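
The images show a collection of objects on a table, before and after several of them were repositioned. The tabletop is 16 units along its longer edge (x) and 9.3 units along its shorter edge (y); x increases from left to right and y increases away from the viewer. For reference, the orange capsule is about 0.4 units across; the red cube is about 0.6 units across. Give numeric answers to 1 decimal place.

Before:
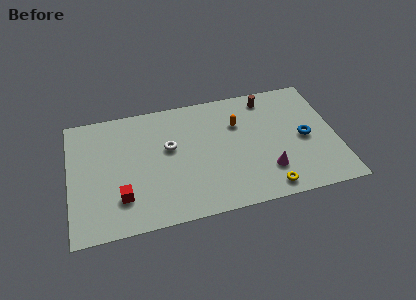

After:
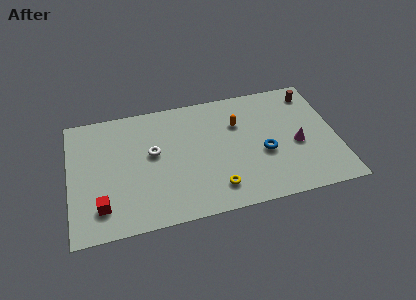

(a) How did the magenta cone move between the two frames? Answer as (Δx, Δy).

(1.9, 1.6)

The magenta cone started near (11.7, 2.4) and ended near (13.6, 4.0).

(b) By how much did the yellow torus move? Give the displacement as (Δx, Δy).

(-3.0, 0.7)

The yellow torus was at about (11.6, 1.1) and moved to about (8.6, 1.8).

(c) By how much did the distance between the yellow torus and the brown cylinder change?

+1.7

The distance was about 6.9 in the first image and 8.6 in the second, so they moved 1.7 units further apart.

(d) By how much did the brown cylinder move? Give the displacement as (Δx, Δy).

(2.7, -0.2)

The brown cylinder started near (12.1, 8.0) and ended near (14.8, 7.8).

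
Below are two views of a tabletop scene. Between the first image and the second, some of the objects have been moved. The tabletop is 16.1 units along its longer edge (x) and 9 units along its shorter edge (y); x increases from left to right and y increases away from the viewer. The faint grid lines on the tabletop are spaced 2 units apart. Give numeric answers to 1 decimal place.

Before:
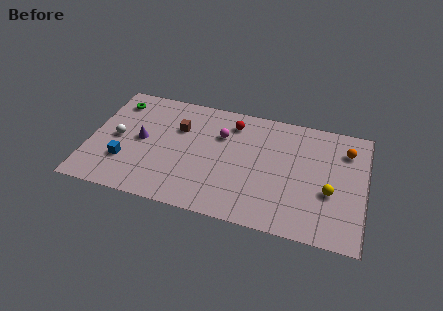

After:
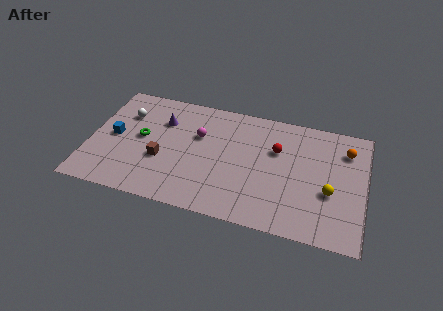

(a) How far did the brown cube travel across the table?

2.8

The brown cube was near (5.1, 6.1) before and (4.3, 3.4) after, so it travelled √(0.8² + 2.7²) ≈ 2.8 units.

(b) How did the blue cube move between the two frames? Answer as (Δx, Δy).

(-0.8, 1.8)

The blue cube started near (2.2, 2.7) and ended near (1.4, 4.5).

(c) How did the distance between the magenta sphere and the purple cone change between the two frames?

-2.6

Before: roughly 4.9 units apart; after: 2.3. That's 2.6 units closer together.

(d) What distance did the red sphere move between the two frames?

3.0

From (8.2, 7.3) to (10.9, 5.9), the red sphere covered √(2.7² + 1.4²) ≈ 3.0 units.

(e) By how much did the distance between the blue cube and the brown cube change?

-1.4

The distance was about 4.5 in the first image and 3.1 in the second, so they moved 1.4 units closer together.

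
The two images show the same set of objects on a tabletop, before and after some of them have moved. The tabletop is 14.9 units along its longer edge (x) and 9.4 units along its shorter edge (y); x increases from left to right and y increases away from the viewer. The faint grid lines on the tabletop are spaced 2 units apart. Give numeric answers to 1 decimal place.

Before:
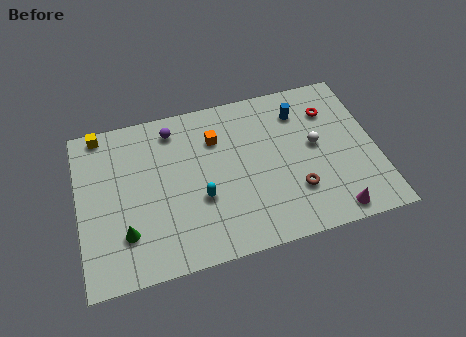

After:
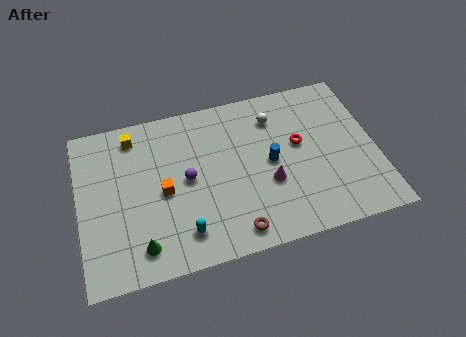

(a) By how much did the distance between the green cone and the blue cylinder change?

-2.9

They were about 10.3 units apart before and 7.4 after — 2.9 units closer together.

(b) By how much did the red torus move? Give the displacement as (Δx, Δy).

(-1.7, -1.6)

The red torus started near (12.8, 7.0) and ended near (11.1, 5.4).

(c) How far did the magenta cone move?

3.9

The magenta cone moved from about (12.4, 1.0) to (9.4, 3.5), a distance of √(3.0² + 2.5²) ≈ 3.9.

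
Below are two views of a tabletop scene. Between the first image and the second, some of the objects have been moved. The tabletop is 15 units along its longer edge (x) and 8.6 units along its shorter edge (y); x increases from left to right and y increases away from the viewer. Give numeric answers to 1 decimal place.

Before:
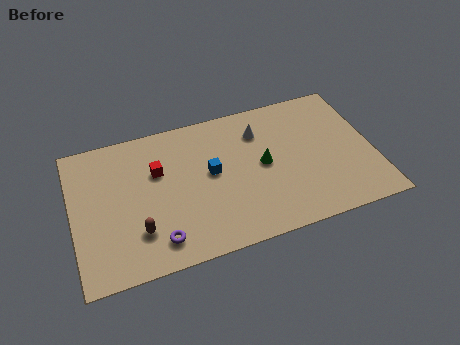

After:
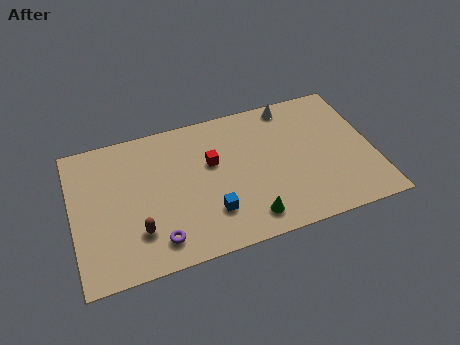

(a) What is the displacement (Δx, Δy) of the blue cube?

(-0.2, -2.4)

The blue cube started near (6.9, 4.7) and ended near (6.7, 2.3).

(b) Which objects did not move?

the brown capsule and the purple torus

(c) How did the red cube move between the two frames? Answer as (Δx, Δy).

(2.7, -0.3)

The red cube was at about (4.3, 5.6) and moved to about (7.0, 5.3).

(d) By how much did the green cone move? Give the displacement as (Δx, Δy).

(-1.0, -3.0)

The green cone started near (9.5, 4.4) and ended near (8.5, 1.4).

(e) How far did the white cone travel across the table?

2.1

The white cone was near (9.5, 6.5) before and (11.2, 7.7) after, so it travelled √(1.7² + 1.2²) ≈ 2.1 units.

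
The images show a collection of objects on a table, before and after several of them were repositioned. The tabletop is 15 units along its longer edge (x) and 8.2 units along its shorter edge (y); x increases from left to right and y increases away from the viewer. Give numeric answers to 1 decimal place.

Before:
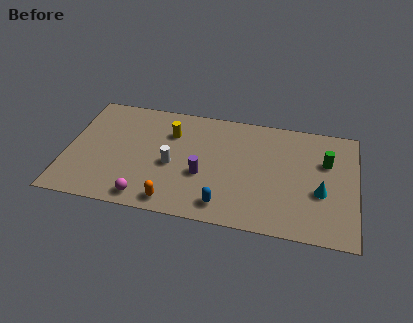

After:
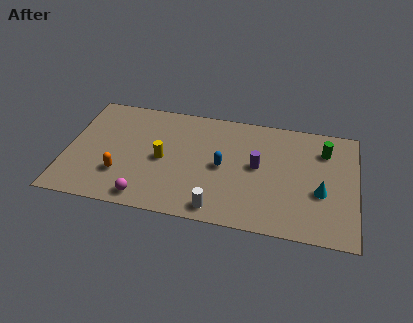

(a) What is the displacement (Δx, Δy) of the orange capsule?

(-2.8, 1.4)

The orange capsule started near (5.7, 1.0) and ended near (2.9, 2.4).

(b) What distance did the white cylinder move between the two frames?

3.6

From (5.5, 3.6) to (8.0, 1.0), the white cylinder covered √(2.5² + 2.6²) ≈ 3.6 units.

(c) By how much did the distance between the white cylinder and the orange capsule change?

+2.7

The distance was about 2.6 in the first image and 5.3 in the second, so they moved 2.7 units further apart.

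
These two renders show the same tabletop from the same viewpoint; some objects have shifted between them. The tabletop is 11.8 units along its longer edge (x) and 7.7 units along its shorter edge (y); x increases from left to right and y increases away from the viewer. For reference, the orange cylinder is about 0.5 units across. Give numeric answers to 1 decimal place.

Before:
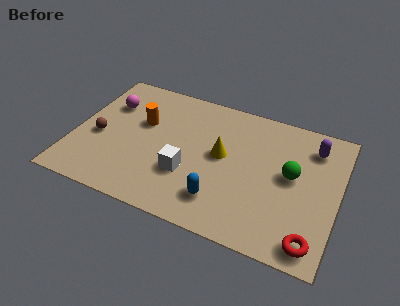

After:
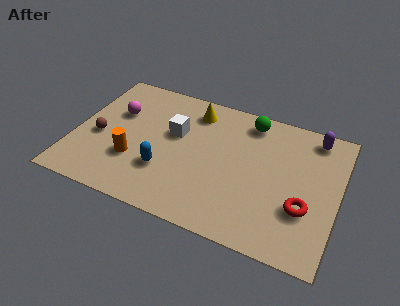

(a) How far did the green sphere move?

3.2

The green sphere moved from about (9.7, 4.2) to (7.6, 6.6), a distance of √(2.1² + 2.4²) ≈ 3.2.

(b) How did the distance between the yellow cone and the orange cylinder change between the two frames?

+0.7

The distance was about 3.7 in the first image and 4.4 in the second, so they moved 0.7 units further apart.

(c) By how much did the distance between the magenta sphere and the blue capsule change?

-3.0

They were about 6.6 units apart before and 3.6 after — 3.0 units closer together.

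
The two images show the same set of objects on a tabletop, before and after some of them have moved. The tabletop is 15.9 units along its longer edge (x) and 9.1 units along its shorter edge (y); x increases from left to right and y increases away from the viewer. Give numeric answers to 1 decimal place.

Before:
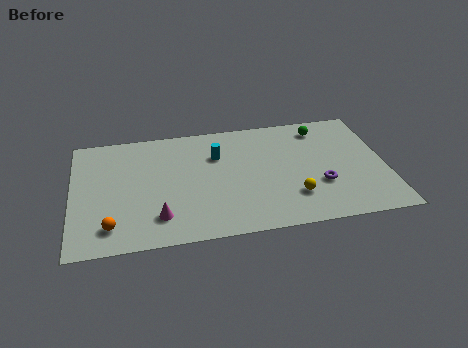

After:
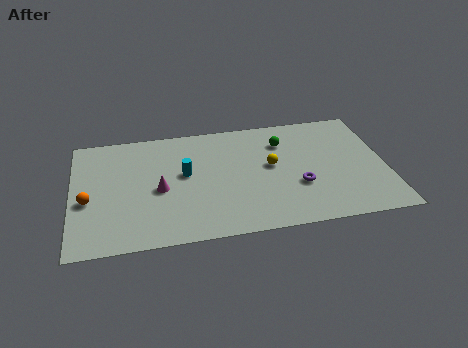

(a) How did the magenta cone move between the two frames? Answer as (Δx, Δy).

(0.1, 2.1)

The magenta cone was at about (4.3, 2.0) and moved to about (4.4, 4.1).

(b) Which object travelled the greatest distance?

the yellow sphere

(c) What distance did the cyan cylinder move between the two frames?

2.1

The cyan cylinder moved from about (7.4, 6.3) to (5.7, 5.1), a distance of √(1.7² + 1.2²) ≈ 2.1.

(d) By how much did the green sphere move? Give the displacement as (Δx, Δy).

(-2.0, -0.8)

From the two frames, the green sphere sits at roughly (12.8, 7.6) before and (10.8, 6.8) after.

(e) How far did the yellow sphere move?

2.8

The yellow sphere was near (11.1, 2.4) before and (10.1, 5.0) after, so it travelled √(1.0² + 2.6²) ≈ 2.8 units.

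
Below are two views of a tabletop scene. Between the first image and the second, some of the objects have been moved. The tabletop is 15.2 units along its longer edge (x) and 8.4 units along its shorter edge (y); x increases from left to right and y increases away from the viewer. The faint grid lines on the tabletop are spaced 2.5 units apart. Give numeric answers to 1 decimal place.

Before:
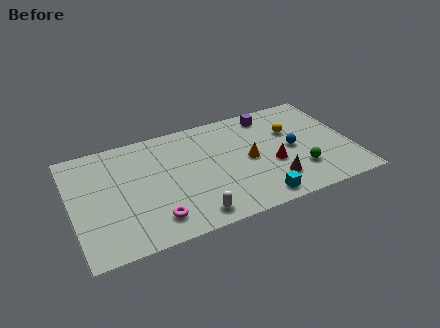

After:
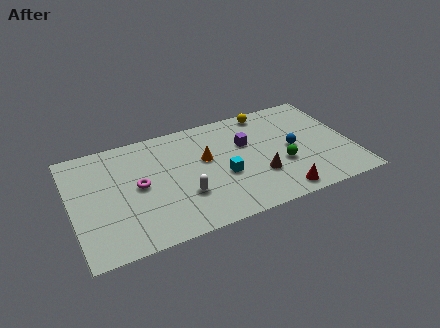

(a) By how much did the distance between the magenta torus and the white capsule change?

+0.7

Before: roughly 2.1 units apart; after: 2.8. That's 0.7 units further apart.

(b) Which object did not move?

the blue sphere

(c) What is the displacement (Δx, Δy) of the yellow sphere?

(-1.1, 2.0)

The yellow sphere was at about (12.1, 5.5) and moved to about (11.0, 7.5).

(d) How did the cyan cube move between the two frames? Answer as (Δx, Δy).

(-1.6, 2.4)

From the two frames, the cyan cube sits at roughly (9.7, 1.0) before and (8.1, 3.4) after.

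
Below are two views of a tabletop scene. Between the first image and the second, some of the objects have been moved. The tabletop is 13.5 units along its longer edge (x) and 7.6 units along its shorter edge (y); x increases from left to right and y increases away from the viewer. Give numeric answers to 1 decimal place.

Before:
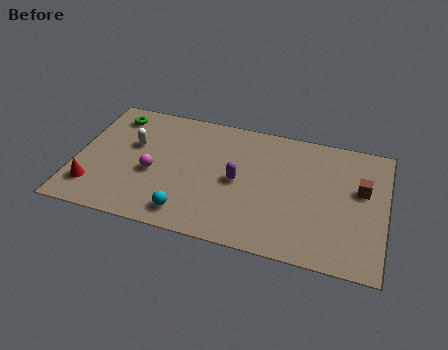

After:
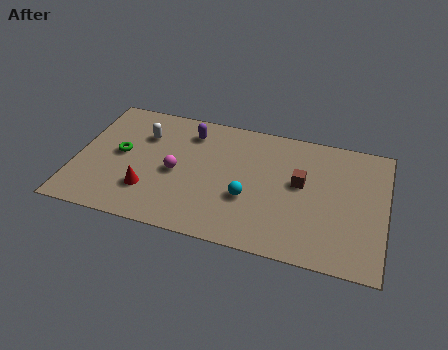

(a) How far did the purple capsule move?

3.3

The purple capsule was near (7.1, 3.7) before and (4.8, 6.1) after, so it travelled √(2.3² + 2.4²) ≈ 3.3 units.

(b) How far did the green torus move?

2.4

The green torus moved from about (1.4, 6.3) to (1.9, 4.0), a distance of √(0.5² + 2.3²) ≈ 2.4.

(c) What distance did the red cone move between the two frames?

2.4

The red cone moved from about (0.9, 1.7) to (3.3, 2.1), a distance of √(2.4² + 0.4²) ≈ 2.4.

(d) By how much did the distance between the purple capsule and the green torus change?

-2.7

They were about 6.3 units apart before and 3.6 after — 2.7 units closer together.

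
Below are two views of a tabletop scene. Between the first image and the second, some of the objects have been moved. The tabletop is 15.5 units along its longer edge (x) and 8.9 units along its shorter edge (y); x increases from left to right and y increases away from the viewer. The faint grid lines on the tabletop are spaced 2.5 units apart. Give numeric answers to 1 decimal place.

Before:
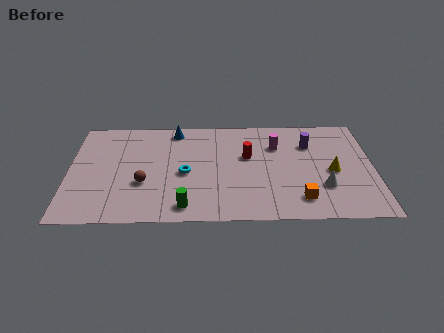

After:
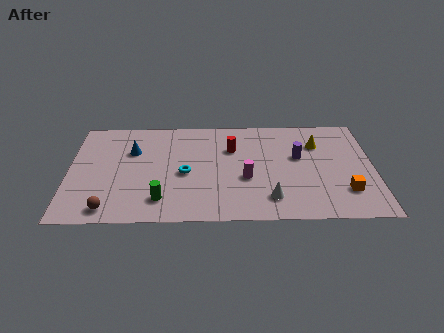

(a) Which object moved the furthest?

the magenta cylinder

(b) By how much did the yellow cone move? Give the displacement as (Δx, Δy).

(-0.7, 2.4)

From the two frames, the yellow cone sits at roughly (13.4, 4.0) before and (12.7, 6.4) after.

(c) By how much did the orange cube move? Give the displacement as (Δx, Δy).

(2.3, 0.6)

The orange cube was at about (11.7, 1.7) and moved to about (14.0, 2.3).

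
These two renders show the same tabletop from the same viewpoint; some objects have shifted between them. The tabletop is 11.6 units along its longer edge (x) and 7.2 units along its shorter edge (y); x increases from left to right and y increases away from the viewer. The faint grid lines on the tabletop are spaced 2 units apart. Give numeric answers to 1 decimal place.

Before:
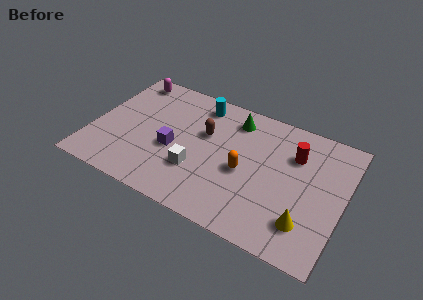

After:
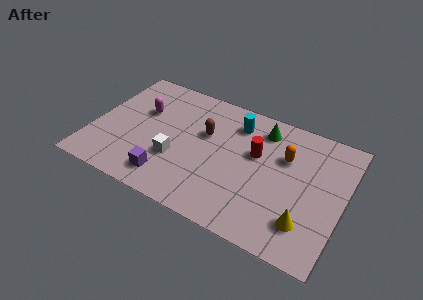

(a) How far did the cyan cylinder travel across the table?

1.8

The cyan cylinder moved from about (4.6, 6.1) to (6.4, 5.7), a distance of √(1.8² + 0.4²) ≈ 1.8.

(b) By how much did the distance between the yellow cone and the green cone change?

-0.8

Before: roughly 5.7 units apart; after: 4.9. That's 0.8 units closer together.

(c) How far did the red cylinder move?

1.8

The red cylinder was near (9.2, 5.1) before and (7.5, 4.4) after, so it travelled √(1.7² + 0.7²) ≈ 1.8 units.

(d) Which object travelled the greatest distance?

the orange capsule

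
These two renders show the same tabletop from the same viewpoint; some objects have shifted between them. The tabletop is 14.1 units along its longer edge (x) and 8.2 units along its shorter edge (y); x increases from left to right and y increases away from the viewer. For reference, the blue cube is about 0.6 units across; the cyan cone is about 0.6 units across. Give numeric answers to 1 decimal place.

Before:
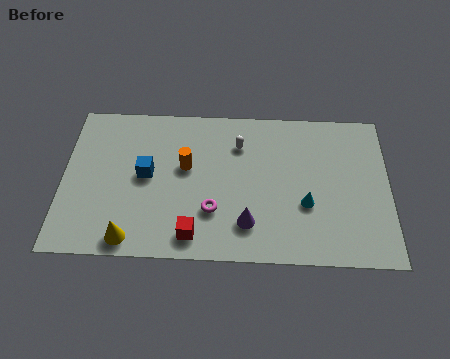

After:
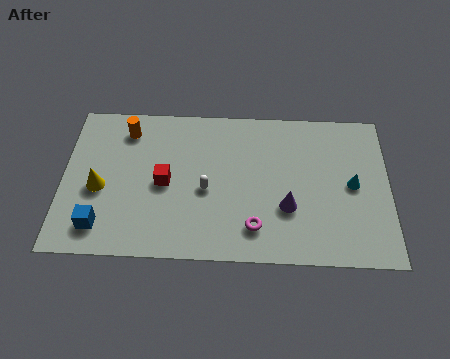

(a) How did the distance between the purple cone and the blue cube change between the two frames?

+3.1

Before: roughly 5.0 units apart; after: 8.1. That's 3.1 units further apart.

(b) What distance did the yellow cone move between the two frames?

3.0

From (3.0, 0.9) to (1.6, 3.5), the yellow cone covered √(1.4² + 2.6²) ≈ 3.0 units.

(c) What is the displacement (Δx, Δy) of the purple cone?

(1.7, 0.9)

The purple cone started near (8.0, 1.9) and ended near (9.7, 2.8).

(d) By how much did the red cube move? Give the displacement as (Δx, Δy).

(-1.3, 2.7)

From the two frames, the red cube sits at roughly (5.7, 1.2) before and (4.4, 3.9) after.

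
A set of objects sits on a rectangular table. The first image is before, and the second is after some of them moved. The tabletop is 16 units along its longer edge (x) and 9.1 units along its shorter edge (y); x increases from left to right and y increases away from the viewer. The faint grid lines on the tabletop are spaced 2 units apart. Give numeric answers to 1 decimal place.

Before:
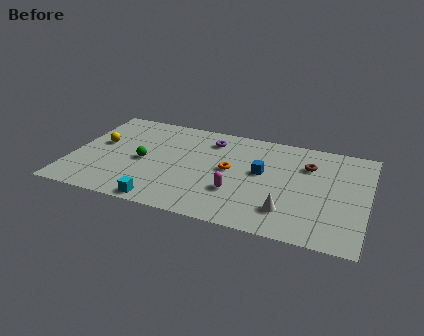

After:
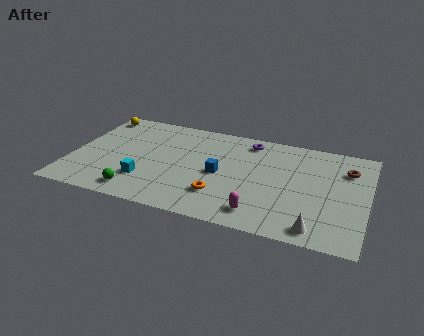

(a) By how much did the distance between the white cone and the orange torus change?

+1.1

The distance was about 4.3 in the first image and 5.4 in the second, so they moved 1.1 units further apart.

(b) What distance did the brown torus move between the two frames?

2.1

The brown torus was near (12.7, 6.5) before and (14.8, 6.7) after, so it travelled √(2.1² + 0.2²) ≈ 2.1 units.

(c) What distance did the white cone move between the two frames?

1.9

From (11.9, 2.1) to (13.5, 1.1), the white cone covered √(1.6² + 1.0²) ≈ 1.9 units.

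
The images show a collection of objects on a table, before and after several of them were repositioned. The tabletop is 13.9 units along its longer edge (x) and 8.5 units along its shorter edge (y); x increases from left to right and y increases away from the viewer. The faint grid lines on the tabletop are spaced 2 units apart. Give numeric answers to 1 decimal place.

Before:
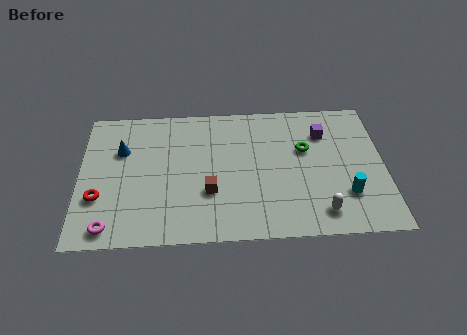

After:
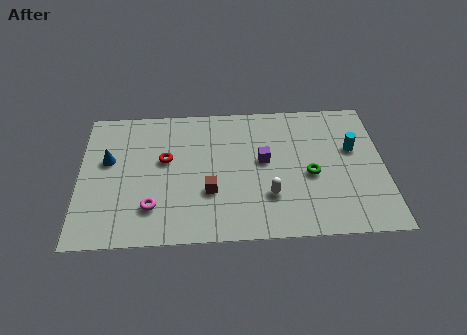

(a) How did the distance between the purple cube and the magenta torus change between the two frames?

-5.4

They were about 11.1 units apart before and 5.7 after — 5.4 units closer together.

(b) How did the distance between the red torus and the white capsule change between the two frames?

-4.8

They were about 10.1 units apart before and 5.3 after — 4.8 units closer together.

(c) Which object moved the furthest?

the red torus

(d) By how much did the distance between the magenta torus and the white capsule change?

-4.2

The distance was about 9.5 in the first image and 5.3 in the second, so they moved 4.2 units closer together.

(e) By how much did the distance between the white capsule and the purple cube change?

-2.7

They were about 4.9 units apart before and 2.2 after — 2.7 units closer together.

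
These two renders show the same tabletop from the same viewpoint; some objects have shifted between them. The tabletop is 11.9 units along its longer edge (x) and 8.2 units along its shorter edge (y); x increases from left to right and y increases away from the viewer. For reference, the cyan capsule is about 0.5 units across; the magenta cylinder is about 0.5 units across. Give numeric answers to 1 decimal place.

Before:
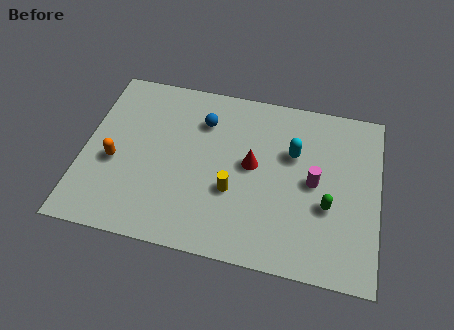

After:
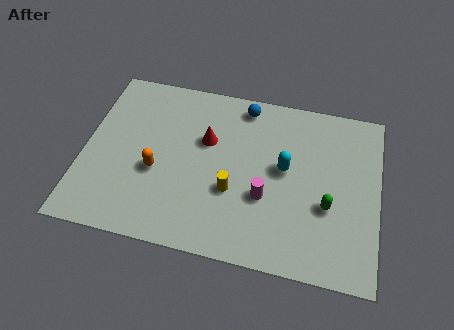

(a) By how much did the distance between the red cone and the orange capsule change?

-2.9

They were about 5.6 units apart before and 2.7 after — 2.9 units closer together.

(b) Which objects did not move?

the yellow cylinder and the green capsule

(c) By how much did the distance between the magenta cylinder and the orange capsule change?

-3.6

The distance was about 8.0 in the first image and 4.4 in the second, so they moved 3.6 units closer together.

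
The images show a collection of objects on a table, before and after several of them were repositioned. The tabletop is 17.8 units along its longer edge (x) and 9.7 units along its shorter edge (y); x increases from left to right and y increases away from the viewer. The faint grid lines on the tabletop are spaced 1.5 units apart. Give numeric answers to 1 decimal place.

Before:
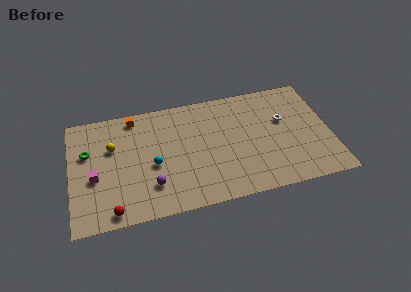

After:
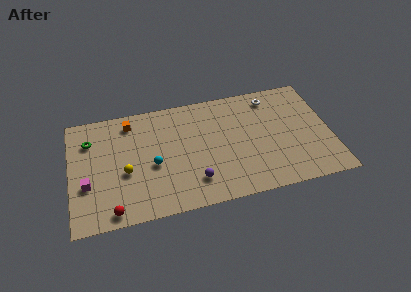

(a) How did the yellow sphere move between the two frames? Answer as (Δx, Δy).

(0.8, -2.3)

The yellow sphere started near (2.9, 6.3) and ended near (3.7, 4.0).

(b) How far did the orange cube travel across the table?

0.5

From (4.5, 8.6) to (4.2, 8.2), the orange cube covered √(0.3² + 0.4²) ≈ 0.5 units.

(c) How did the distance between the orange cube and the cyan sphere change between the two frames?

-0.3

Before: roughly 4.5 units apart; after: 4.2. That's 0.3 units closer together.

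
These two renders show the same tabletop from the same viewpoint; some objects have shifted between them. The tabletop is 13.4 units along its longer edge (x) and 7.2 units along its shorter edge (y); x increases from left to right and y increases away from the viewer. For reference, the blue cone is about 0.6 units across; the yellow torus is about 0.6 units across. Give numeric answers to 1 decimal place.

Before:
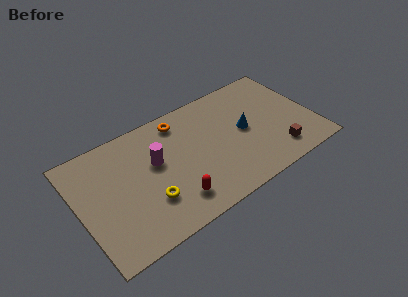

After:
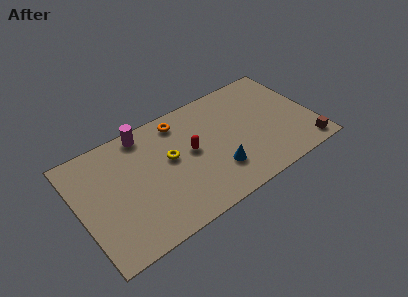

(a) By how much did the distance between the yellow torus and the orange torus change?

-2.4

Before: roughly 4.6 units apart; after: 2.2. That's 2.4 units closer together.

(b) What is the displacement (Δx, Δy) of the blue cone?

(-1.9, -1.7)

From the two frames, the blue cone sits at roughly (9.5, 3.7) before and (7.6, 2.0) after.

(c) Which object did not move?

the orange torus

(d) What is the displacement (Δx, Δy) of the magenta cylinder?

(-0.3, 2.1)

From the two frames, the magenta cylinder sits at roughly (4.4, 4.3) before and (4.1, 6.4) after.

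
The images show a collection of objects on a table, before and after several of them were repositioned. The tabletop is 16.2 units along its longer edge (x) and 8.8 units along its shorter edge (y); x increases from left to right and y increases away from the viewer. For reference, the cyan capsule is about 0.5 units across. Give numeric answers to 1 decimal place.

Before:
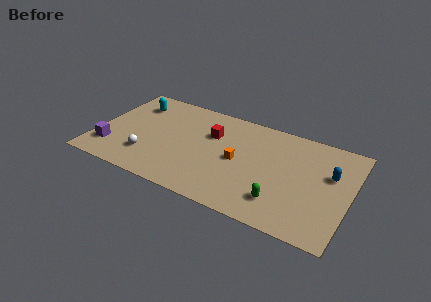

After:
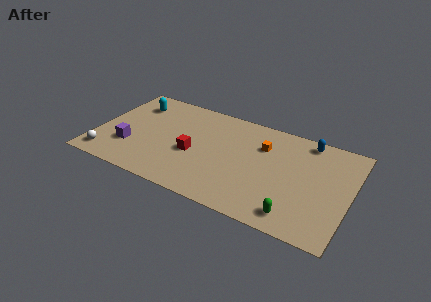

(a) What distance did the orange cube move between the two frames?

2.4

The orange cube was near (9.1, 4.3) before and (10.5, 6.2) after, so it travelled √(1.4² + 1.9²) ≈ 2.4 units.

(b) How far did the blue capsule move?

2.9

From (14.9, 5.5) to (13.2, 7.8), the blue capsule covered √(1.7² + 2.3²) ≈ 2.9 units.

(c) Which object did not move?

the cyan capsule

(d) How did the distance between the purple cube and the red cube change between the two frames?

-3.1

They were about 7.2 units apart before and 4.1 after — 3.1 units closer together.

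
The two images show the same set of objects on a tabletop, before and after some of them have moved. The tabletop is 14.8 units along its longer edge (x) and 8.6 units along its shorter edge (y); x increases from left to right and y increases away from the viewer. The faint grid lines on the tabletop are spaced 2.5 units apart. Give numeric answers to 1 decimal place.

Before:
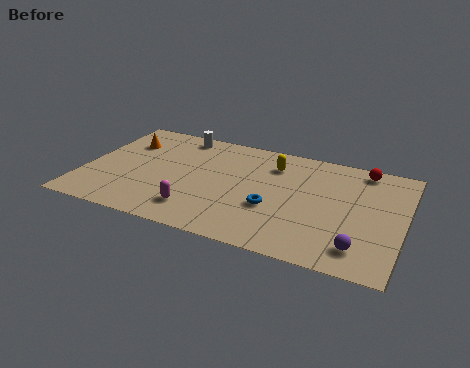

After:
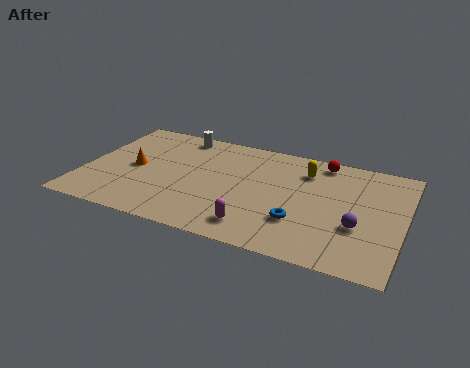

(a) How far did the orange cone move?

2.1

The orange cone moved from about (1.6, 6.2) to (2.3, 4.2), a distance of √(0.7² + 2.0²) ≈ 2.1.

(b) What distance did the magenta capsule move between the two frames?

2.8

The magenta capsule moved from about (5.5, 1.8) to (8.3, 1.5), a distance of √(2.8² + 0.3²) ≈ 2.8.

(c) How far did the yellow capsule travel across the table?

1.5

The yellow capsule moved from about (8.6, 6.6) to (10.1, 6.6), a distance of √(1.5² + 0.0²) ≈ 1.5.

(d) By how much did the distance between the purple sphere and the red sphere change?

-1.1

The distance was about 6.0 in the first image and 4.9 in the second, so they moved 1.1 units closer together.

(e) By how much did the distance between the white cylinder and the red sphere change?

-1.9

They were about 8.7 units apart before and 6.8 after — 1.9 units closer together.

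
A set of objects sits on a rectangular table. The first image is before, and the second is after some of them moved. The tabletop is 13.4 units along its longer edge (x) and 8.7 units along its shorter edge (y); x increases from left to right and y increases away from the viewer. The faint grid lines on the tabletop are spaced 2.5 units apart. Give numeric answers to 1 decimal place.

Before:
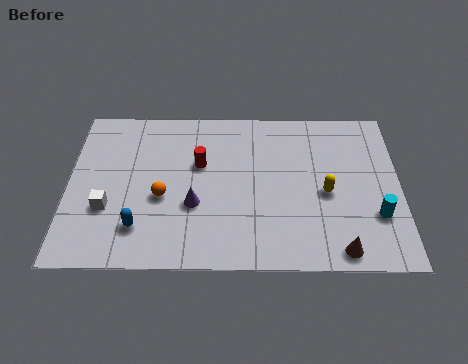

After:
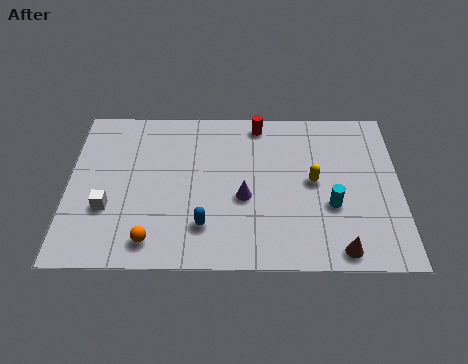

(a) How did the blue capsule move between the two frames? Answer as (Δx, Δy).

(2.6, 0.1)

From the two frames, the blue capsule sits at roughly (2.9, 2.0) before and (5.5, 2.1) after.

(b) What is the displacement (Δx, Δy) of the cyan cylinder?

(-1.8, 0.5)

The cyan cylinder was at about (12.4, 2.7) and moved to about (10.6, 3.2).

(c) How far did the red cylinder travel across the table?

3.3

The red cylinder was near (5.3, 5.4) before and (7.7, 7.7) after, so it travelled √(2.4² + 2.3²) ≈ 3.3 units.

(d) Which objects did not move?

the white cube and the brown cone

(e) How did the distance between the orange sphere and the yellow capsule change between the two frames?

+0.6

Before: roughly 6.6 units apart; after: 7.2. That's 0.6 units further apart.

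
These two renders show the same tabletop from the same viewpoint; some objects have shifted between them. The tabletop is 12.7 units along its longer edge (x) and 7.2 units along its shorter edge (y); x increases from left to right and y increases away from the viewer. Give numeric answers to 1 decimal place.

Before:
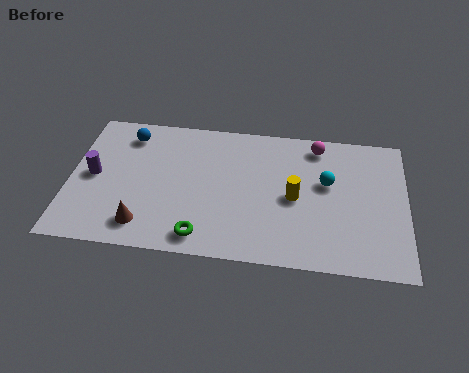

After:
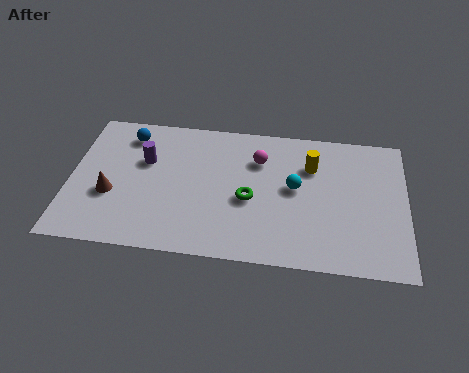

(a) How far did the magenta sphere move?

2.4

The magenta sphere moved from about (9.3, 6.2) to (7.1, 5.2), a distance of √(2.2² + 1.0²) ≈ 2.4.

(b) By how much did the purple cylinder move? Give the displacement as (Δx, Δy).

(1.9, 1.0)

From the two frames, the purple cylinder sits at roughly (0.9, 3.6) before and (2.8, 4.6) after.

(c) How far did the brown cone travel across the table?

1.9

The brown cone moved from about (2.9, 1.3) to (1.6, 2.7), a distance of √(1.3² + 1.4²) ≈ 1.9.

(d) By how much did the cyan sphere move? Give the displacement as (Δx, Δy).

(-1.2, -0.4)

The cyan sphere was at about (9.7, 4.3) and moved to about (8.5, 3.9).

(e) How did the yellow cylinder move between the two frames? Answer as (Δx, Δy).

(0.6, 1.7)

The yellow cylinder was at about (8.5, 3.4) and moved to about (9.1, 5.1).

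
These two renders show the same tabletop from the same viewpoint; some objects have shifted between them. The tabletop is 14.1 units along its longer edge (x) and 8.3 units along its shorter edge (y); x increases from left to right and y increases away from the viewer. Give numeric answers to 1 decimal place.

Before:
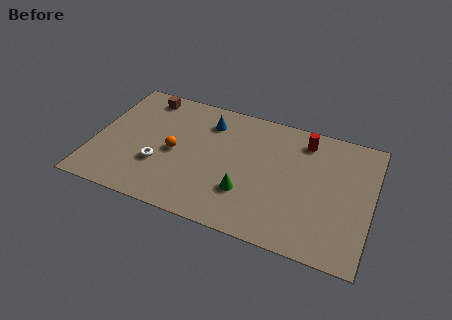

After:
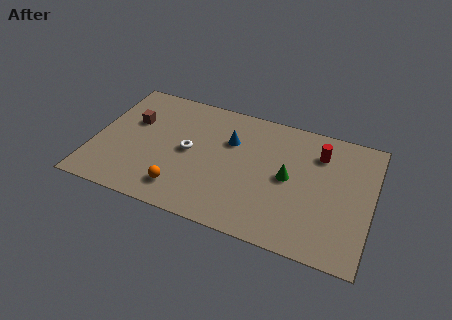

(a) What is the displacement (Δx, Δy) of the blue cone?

(1.2, -0.9)

From the two frames, the blue cone sits at roughly (5.6, 6.5) before and (6.8, 5.6) after.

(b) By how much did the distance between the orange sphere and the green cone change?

+1.8

They were about 4.0 units apart before and 5.8 after — 1.8 units further apart.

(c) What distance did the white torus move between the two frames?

2.0

The white torus was near (3.4, 2.8) before and (4.8, 4.2) after, so it travelled √(1.4² + 1.4²) ≈ 2.0 units.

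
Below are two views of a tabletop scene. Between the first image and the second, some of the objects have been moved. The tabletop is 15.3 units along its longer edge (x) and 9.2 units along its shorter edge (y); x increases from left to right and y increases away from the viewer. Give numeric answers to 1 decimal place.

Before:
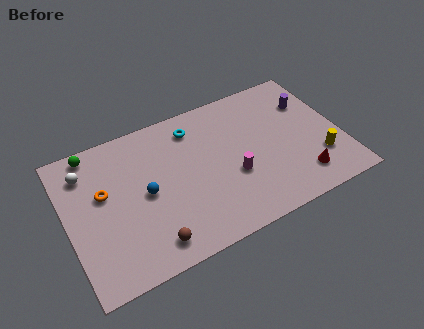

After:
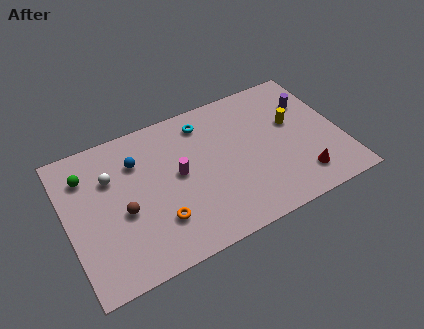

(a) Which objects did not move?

the red cone and the purple cylinder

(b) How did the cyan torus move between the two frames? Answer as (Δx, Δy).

(0.6, 0.1)

The cyan torus started near (7.4, 7.5) and ended near (8.0, 7.6).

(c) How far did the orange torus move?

4.0

From (2.1, 5.5) to (4.8, 2.5), the orange torus covered √(2.7² + 3.0²) ≈ 4.0 units.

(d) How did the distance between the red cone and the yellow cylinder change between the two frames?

+2.3

The distance was about 1.4 in the first image and 3.7 in the second, so they moved 2.3 units further apart.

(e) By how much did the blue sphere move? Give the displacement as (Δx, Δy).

(-0.2, 2.2)

The blue sphere was at about (4.3, 4.5) and moved to about (4.1, 6.7).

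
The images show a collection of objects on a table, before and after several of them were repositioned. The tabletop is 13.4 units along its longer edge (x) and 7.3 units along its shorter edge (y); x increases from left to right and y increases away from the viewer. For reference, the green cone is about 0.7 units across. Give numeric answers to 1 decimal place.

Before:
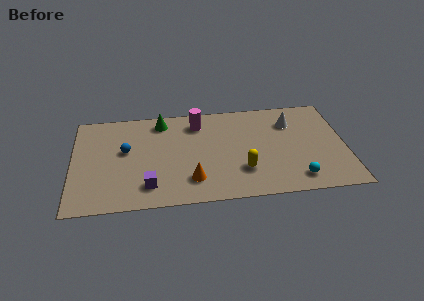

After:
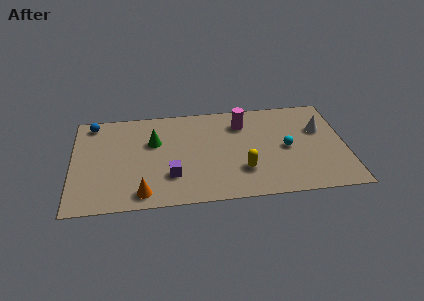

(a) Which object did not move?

the yellow capsule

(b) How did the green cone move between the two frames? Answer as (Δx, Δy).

(-0.4, -1.5)

The green cone started near (4.4, 6.2) and ended near (4.0, 4.7).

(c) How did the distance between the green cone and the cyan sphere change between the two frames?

-1.6

The distance was about 8.2 in the first image and 6.6 in the second, so they moved 1.6 units closer together.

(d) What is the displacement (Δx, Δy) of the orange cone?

(-2.4, -0.7)

From the two frames, the orange cone sits at roughly (5.8, 1.7) before and (3.4, 1.0) after.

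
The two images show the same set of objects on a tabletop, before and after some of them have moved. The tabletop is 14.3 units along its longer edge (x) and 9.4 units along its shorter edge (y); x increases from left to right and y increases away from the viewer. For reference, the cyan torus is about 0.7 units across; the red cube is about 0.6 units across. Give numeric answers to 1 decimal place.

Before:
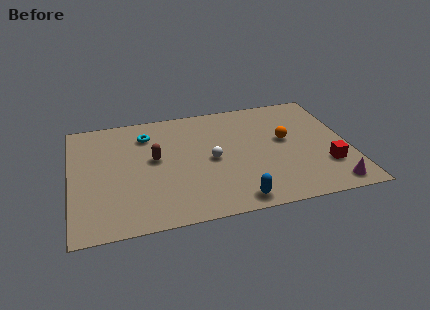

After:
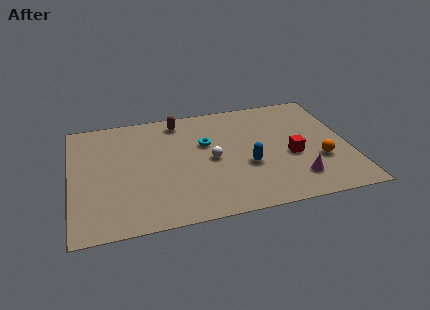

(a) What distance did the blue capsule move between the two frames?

2.7

The blue capsule was near (8.2, 1.0) before and (9.0, 3.6) after, so it travelled √(0.8² + 2.6²) ≈ 2.7 units.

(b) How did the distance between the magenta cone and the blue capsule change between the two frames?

-2.0

The distance was about 4.9 in the first image and 2.9 in the second, so they moved 2.0 units closer together.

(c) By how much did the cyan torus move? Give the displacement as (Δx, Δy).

(3.0, -1.4)

The cyan torus was at about (4.0, 7.3) and moved to about (7.0, 5.9).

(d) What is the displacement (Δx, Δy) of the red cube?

(-1.7, 1.2)

The red cube started near (13.0, 2.7) and ended near (11.3, 3.9).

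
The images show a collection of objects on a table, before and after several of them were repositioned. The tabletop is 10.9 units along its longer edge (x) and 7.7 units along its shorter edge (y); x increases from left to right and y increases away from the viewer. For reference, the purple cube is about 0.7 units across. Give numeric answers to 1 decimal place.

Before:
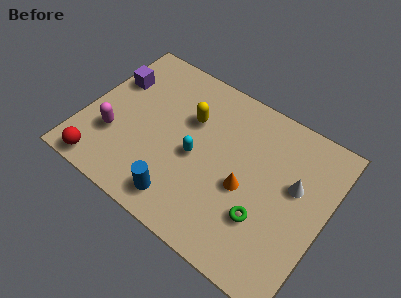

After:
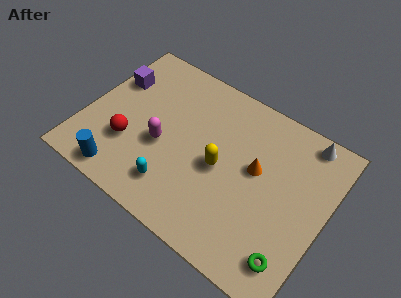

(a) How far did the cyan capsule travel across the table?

2.0

From (5.1, 3.5) to (4.5, 1.6), the cyan capsule covered √(0.6² + 1.9²) ≈ 2.0 units.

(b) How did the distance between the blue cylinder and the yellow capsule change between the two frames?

+0.9

They were about 3.9 units apart before and 4.8 after — 0.9 units further apart.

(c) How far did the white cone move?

2.3

From (9.4, 4.6) to (9.5, 6.9), the white cone covered √(0.1² + 2.3²) ≈ 2.3 units.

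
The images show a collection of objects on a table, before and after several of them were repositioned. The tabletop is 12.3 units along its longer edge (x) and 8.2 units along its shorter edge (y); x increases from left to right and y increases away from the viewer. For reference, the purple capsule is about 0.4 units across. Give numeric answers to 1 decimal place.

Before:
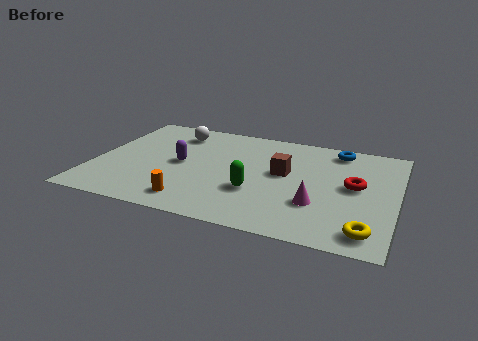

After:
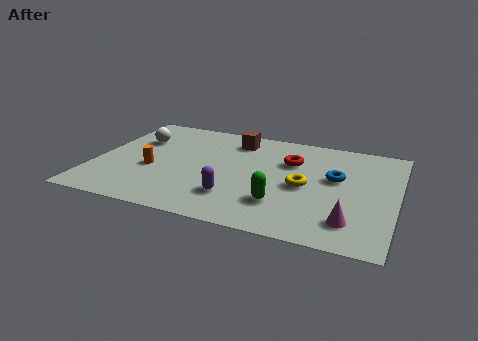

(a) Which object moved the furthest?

the yellow torus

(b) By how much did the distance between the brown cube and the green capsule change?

+3.0

The distance was about 2.1 in the first image and 5.1 in the second, so they moved 3.0 units further apart.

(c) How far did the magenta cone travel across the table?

1.7

The magenta cone was near (9.2, 2.6) before and (10.6, 1.7) after, so it travelled √(1.4² + 0.9²) ≈ 1.7 units.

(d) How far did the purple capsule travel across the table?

3.1

From (3.5, 4.1) to (5.9, 2.1), the purple capsule covered √(2.4² + 2.0²) ≈ 3.1 units.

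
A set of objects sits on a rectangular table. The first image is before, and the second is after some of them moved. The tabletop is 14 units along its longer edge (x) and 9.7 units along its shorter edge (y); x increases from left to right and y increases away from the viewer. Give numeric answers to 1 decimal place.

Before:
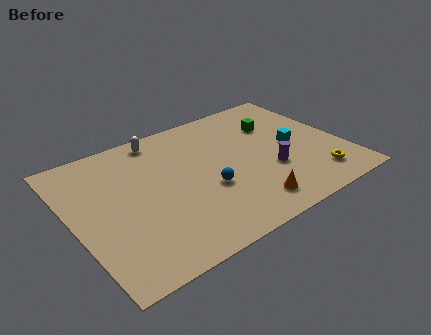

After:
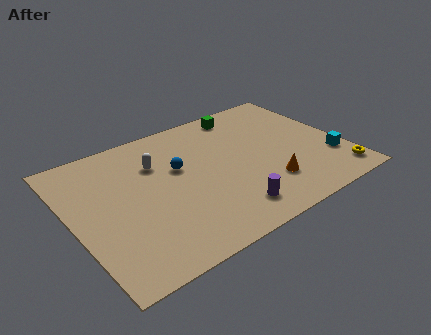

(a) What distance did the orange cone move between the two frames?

1.5

The orange cone was near (8.4, 1.6) before and (9.6, 2.5) after, so it travelled √(1.2² + 0.9²) ≈ 1.5 units.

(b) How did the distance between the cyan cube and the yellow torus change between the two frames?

-1.6

They were about 3.0 units apart before and 1.4 after — 1.6 units closer together.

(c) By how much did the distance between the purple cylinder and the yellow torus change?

+3.2

The distance was about 2.6 in the first image and 5.8 in the second, so they moved 3.2 units further apart.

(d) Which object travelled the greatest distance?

the purple cylinder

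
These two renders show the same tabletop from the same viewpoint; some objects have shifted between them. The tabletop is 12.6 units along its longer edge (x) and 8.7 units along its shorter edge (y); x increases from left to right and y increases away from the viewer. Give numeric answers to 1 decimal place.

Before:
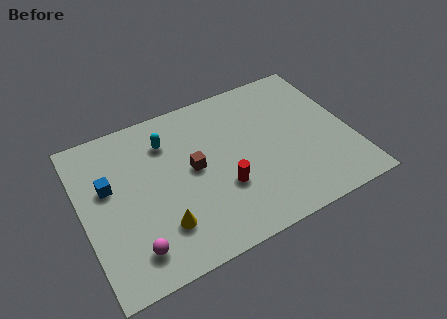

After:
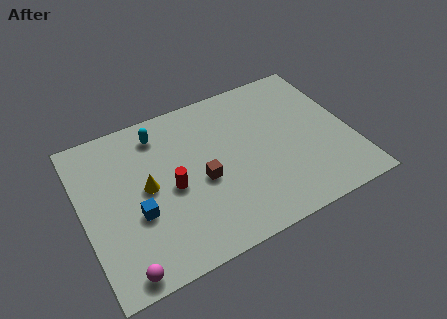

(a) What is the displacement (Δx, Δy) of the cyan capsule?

(-0.3, 0.6)

The cyan capsule was at about (4.2, 6.6) and moved to about (3.9, 7.2).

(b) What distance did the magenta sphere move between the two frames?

1.0

From (2.0, 1.6) to (1.4, 0.8), the magenta sphere covered √(0.6² + 0.8²) ≈ 1.0 units.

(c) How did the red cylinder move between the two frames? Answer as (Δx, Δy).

(-2.3, 1.0)

The red cylinder was at about (6.4, 3.0) and moved to about (4.1, 4.0).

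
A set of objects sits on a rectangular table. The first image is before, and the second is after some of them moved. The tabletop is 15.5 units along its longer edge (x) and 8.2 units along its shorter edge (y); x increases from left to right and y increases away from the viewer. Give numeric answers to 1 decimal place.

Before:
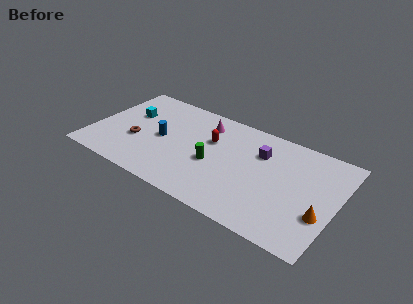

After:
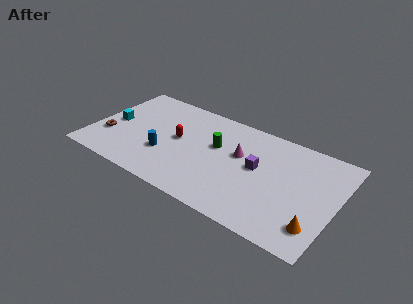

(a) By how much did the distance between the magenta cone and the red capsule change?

+2.6

Before: roughly 1.3 units apart; after: 3.9. That's 2.6 units further apart.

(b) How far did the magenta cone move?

2.9

From (6.8, 6.5) to (9.3, 5.0), the magenta cone covered √(2.5² + 1.5²) ≈ 2.9 units.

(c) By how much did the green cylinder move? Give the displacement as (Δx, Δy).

(0.0, 1.5)

From the two frames, the green cylinder sits at roughly (7.8, 3.5) before and (7.8, 5.0) after.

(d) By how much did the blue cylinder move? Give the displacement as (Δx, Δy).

(0.4, -1.2)

From the two frames, the blue cylinder sits at roughly (4.4, 4.0) before and (4.8, 2.8) after.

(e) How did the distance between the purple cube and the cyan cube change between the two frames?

+0.9

Before: roughly 8.4 units apart; after: 9.3. That's 0.9 units further apart.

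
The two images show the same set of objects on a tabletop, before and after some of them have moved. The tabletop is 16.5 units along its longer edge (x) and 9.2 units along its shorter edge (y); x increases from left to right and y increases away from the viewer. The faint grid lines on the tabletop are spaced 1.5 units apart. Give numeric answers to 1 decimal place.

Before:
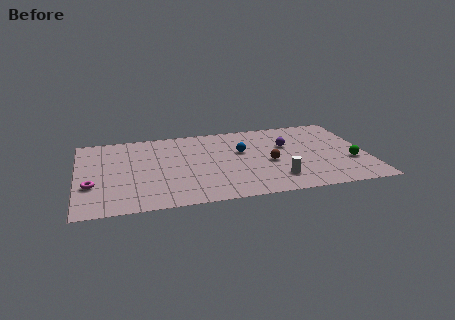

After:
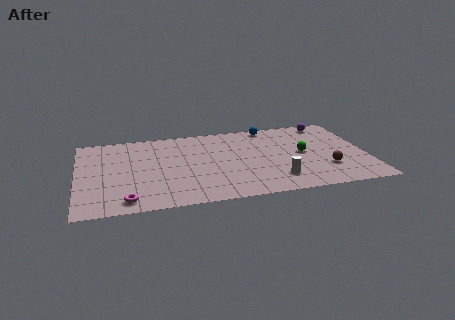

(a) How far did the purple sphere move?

3.5

From (12.0, 5.8) to (14.6, 8.1), the purple sphere covered √(2.6² + 2.3²) ≈ 3.5 units.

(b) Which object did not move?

the white cylinder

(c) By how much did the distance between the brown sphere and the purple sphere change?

+3.3

They were about 2.1 units apart before and 5.4 after — 3.3 units further apart.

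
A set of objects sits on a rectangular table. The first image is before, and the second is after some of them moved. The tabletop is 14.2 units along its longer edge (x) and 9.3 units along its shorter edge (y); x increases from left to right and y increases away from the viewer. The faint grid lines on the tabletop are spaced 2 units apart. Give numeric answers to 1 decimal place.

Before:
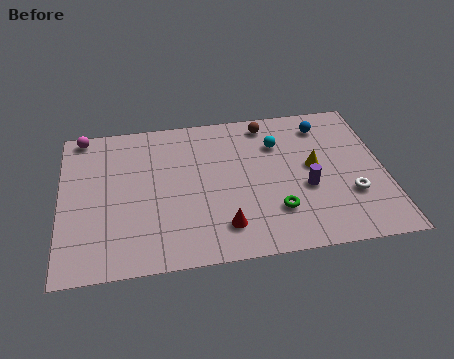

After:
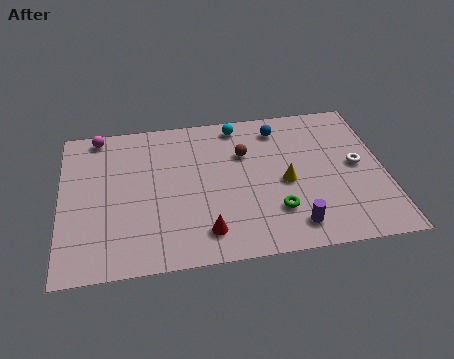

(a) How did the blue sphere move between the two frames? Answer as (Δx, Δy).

(-2.0, 0.1)

The blue sphere started near (11.7, 7.6) and ended near (9.7, 7.7).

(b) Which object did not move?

the green torus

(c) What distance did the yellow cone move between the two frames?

1.5

The yellow cone was near (11.1, 5.0) before and (9.8, 4.2) after, so it travelled √(1.3² + 0.8²) ≈ 1.5 units.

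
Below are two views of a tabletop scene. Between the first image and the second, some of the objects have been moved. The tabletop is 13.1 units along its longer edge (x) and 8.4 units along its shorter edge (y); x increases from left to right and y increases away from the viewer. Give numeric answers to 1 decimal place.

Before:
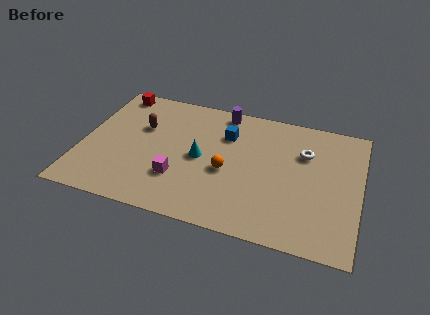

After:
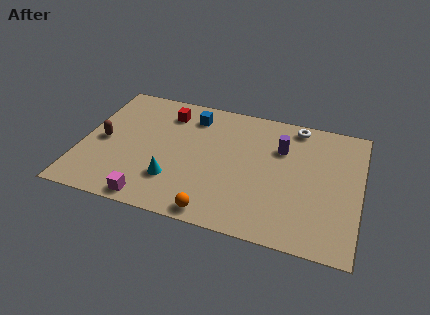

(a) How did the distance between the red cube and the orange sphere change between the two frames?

-0.4

The distance was about 6.9 in the first image and 6.5 in the second, so they moved 0.4 units closer together.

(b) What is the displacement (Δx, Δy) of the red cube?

(2.6, -0.8)

The red cube started near (1.2, 7.5) and ended near (3.8, 6.7).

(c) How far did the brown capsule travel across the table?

2.2

The brown capsule moved from about (2.7, 5.4) to (1.0, 4.0), a distance of √(1.7² + 1.4²) ≈ 2.2.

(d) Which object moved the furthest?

the purple cylinder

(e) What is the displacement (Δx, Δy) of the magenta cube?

(-1.1, -1.7)

From the two frames, the magenta cube sits at roughly (4.7, 2.5) before and (3.6, 0.8) after.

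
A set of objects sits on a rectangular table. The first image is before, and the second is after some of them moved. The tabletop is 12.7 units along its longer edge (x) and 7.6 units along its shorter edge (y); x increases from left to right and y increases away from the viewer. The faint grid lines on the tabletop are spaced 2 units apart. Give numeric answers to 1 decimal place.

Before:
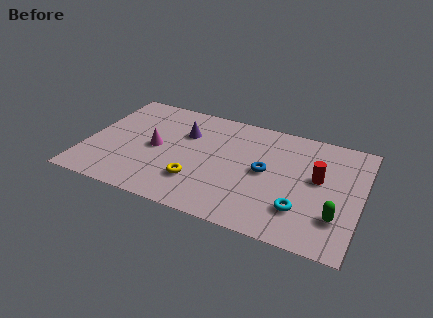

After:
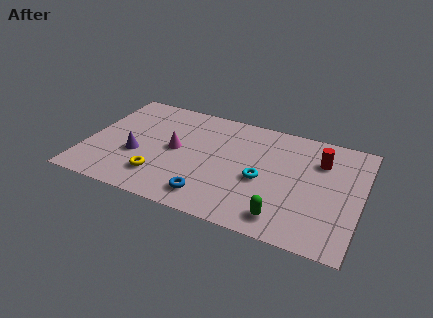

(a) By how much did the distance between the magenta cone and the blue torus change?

-1.9

The distance was about 5.1 in the first image and 3.2 in the second, so they moved 1.9 units closer together.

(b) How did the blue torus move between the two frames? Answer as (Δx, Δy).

(-2.3, -2.6)

The blue torus started near (8.3, 3.9) and ended near (6.0, 1.3).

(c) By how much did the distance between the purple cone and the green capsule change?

-0.7

They were about 7.9 units apart before and 7.2 after — 0.7 units closer together.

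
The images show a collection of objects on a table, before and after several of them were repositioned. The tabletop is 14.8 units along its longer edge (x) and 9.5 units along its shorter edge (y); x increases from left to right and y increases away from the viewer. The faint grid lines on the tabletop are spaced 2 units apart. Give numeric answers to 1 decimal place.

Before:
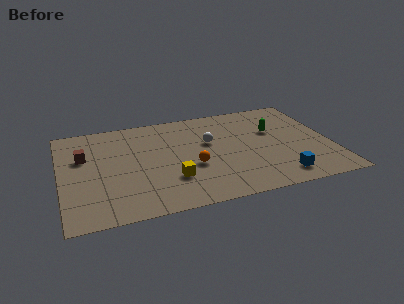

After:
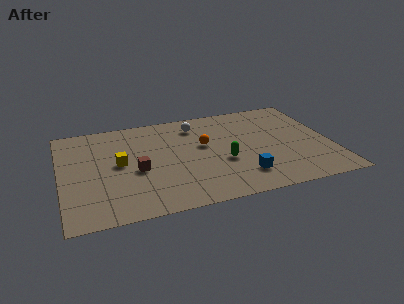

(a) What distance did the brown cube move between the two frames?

3.4

The brown cube moved from about (1.3, 6.1) to (4.1, 4.1), a distance of √(2.8² + 2.0²) ≈ 3.4.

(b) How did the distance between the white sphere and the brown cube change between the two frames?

-1.9

The distance was about 6.9 in the first image and 5.0 in the second, so they moved 1.9 units closer together.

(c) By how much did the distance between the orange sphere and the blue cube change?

-1.2

They were about 5.1 units apart before and 3.9 after — 1.2 units closer together.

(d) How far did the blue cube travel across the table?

2.1

The blue cube moved from about (11.7, 1.5) to (9.7, 2.1), a distance of √(2.0² + 0.6²) ≈ 2.1.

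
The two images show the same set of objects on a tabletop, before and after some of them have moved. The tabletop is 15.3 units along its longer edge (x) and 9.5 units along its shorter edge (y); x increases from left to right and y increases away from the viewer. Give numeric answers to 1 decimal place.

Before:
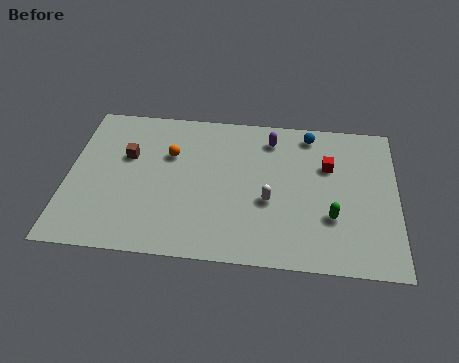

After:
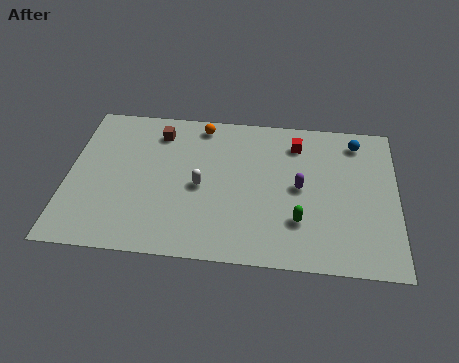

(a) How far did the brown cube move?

2.2

The brown cube moved from about (2.7, 6.0) to (4.1, 7.7), a distance of √(1.4² + 1.7²) ≈ 2.2.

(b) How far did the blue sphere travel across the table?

2.2

The blue sphere was near (11.2, 8.3) before and (13.4, 8.0) after, so it travelled √(2.2² + 0.3²) ≈ 2.2 units.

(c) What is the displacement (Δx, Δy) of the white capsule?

(-3.2, 0.6)

The white capsule started near (9.4, 3.8) and ended near (6.2, 4.4).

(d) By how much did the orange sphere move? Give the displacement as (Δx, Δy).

(1.4, 2.1)

The orange sphere started near (4.7, 6.3) and ended near (6.1, 8.4).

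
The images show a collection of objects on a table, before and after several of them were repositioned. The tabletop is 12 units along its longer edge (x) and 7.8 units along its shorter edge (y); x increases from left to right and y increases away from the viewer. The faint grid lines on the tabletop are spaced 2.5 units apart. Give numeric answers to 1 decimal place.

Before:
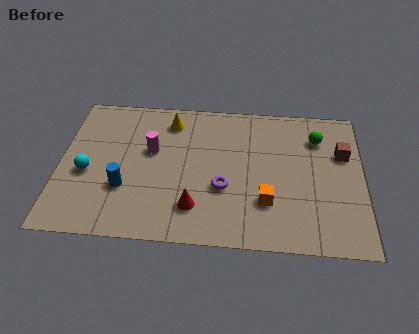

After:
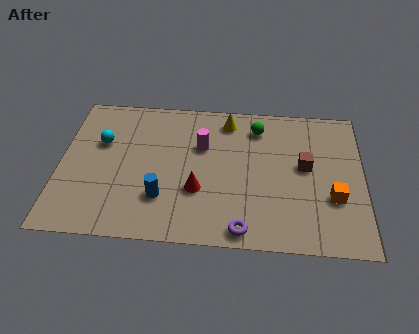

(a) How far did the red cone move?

0.9

The red cone moved from about (5.4, 1.8) to (5.5, 2.7), a distance of √(0.1² + 0.9²) ≈ 0.9.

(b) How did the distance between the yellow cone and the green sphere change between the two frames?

-4.7

Before: roughly 5.9 units apart; after: 1.2. That's 4.7 units closer together.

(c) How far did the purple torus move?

2.2

The purple torus was near (6.5, 2.9) before and (7.3, 0.8) after, so it travelled √(0.8² + 2.1²) ≈ 2.2 units.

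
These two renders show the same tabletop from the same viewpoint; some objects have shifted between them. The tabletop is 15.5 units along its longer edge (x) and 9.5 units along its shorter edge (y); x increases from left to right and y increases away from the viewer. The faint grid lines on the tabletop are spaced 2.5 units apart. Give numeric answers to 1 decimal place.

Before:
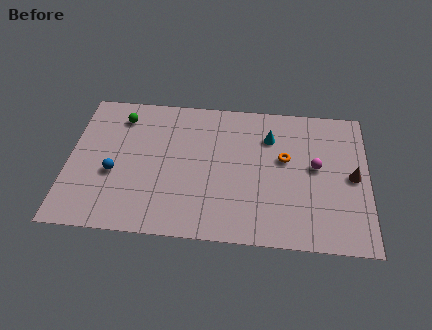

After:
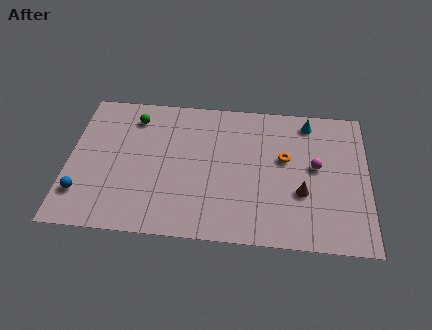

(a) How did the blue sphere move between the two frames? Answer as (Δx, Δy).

(-1.6, -1.5)

The blue sphere was at about (2.4, 3.8) and moved to about (0.8, 2.3).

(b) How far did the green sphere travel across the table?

0.7

The green sphere was near (2.6, 7.7) before and (3.3, 7.7) after, so it travelled √(0.7² + 0.0²) ≈ 0.7 units.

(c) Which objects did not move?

the orange torus and the magenta sphere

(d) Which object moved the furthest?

the brown cone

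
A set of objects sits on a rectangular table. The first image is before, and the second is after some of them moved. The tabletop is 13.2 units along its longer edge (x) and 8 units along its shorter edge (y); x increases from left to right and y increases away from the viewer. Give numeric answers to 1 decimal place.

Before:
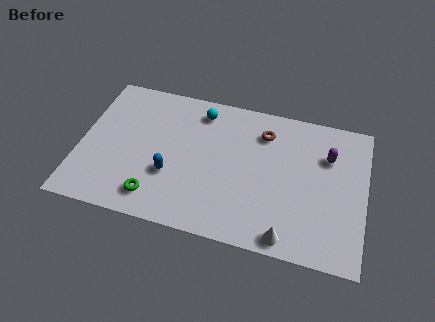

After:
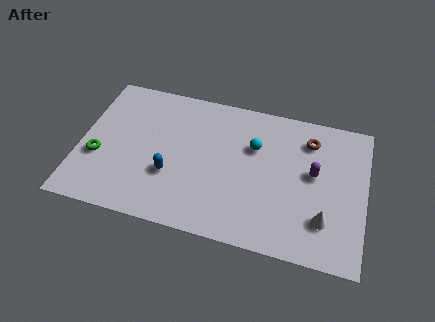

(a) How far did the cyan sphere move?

3.0

The cyan sphere was near (5.4, 6.7) before and (8.0, 5.3) after, so it travelled √(2.6² + 1.4²) ≈ 3.0 units.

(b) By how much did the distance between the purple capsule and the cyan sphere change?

-3.2

Before: roughly 6.1 units apart; after: 2.9. That's 3.2 units closer together.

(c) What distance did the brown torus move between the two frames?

2.1

The brown torus was near (8.4, 6.2) before and (10.5, 6.3) after, so it travelled √(2.1² + 0.1²) ≈ 2.1 units.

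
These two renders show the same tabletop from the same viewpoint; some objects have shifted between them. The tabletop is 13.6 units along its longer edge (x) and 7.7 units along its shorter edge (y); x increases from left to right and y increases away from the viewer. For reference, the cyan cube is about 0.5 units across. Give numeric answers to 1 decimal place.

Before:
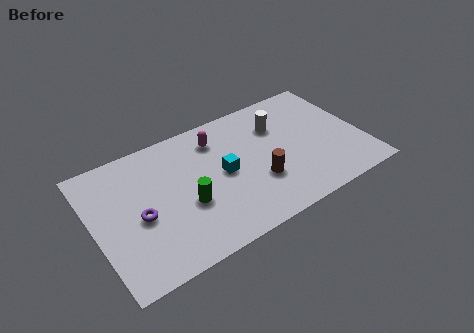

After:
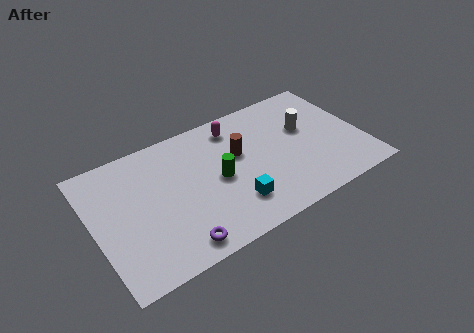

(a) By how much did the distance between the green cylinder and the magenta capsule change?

-0.7

Before: roughly 3.7 units apart; after: 3.0. That's 0.7 units closer together.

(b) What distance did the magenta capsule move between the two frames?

1.0

From (6.5, 6.1) to (7.5, 6.4), the magenta capsule covered √(1.0² + 0.3²) ≈ 1.0 units.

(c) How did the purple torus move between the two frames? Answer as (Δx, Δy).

(1.5, -2.4)

The purple torus started near (2.2, 3.4) and ended near (3.7, 1.0).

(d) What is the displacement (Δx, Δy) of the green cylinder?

(1.7, 0.7)

The green cylinder started near (4.5, 3.0) and ended near (6.2, 3.7).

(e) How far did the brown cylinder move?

2.2

The brown cylinder was near (8.1, 2.6) before and (7.4, 4.7) after, so it travelled √(0.7² + 2.1²) ≈ 2.2 units.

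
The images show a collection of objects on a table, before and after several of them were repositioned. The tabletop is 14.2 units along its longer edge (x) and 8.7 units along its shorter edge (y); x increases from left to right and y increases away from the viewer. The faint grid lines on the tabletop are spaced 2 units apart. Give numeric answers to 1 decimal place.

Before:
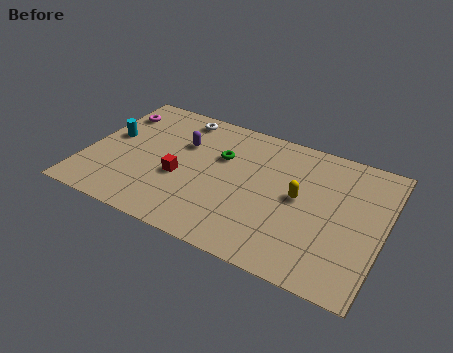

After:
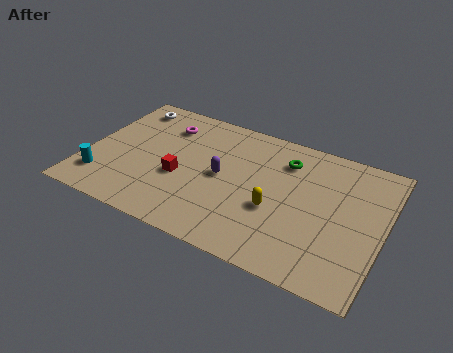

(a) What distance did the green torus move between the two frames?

3.2

The green torus moved from about (6.3, 5.7) to (9.3, 6.7), a distance of √(3.0² + 1.0²) ≈ 3.2.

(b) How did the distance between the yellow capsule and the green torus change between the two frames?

-0.8

They were about 4.1 units apart before and 3.3 after — 0.8 units closer together.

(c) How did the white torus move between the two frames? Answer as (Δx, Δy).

(-2.6, -0.2)

The white torus started near (4.0, 7.6) and ended near (1.4, 7.4).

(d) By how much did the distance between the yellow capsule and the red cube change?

-1.1

The distance was about 5.7 in the first image and 4.6 in the second, so they moved 1.1 units closer together.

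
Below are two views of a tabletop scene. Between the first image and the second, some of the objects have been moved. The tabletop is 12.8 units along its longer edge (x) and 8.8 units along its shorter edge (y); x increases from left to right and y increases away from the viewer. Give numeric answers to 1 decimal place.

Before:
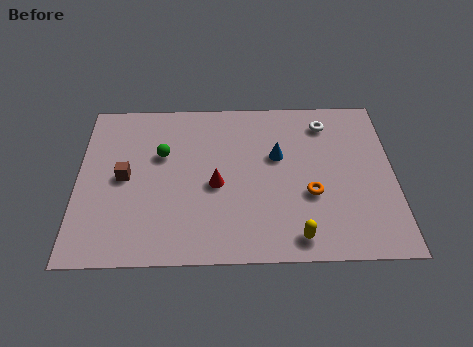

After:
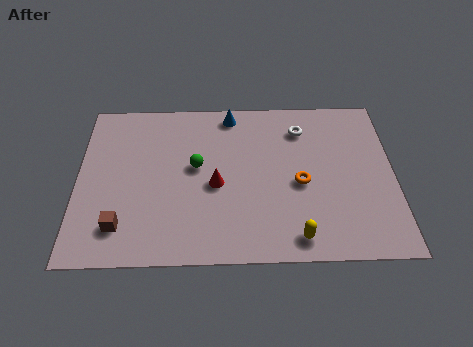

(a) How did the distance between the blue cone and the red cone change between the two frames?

+1.0

Before: roughly 2.9 units apart; after: 3.9. That's 1.0 units further apart.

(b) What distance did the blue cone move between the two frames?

3.1

The blue cone moved from about (8.1, 5.4) to (6.2, 7.8), a distance of √(1.9² + 2.4²) ≈ 3.1.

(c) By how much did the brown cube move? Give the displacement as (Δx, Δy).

(-0.1, -2.6)

The brown cube was at about (1.9, 4.4) and moved to about (1.8, 1.8).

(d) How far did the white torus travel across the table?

1.0

The white torus moved from about (10.1, 7.2) to (9.1, 6.9), a distance of √(1.0² + 0.3²) ≈ 1.0.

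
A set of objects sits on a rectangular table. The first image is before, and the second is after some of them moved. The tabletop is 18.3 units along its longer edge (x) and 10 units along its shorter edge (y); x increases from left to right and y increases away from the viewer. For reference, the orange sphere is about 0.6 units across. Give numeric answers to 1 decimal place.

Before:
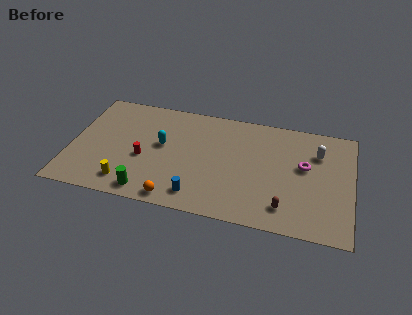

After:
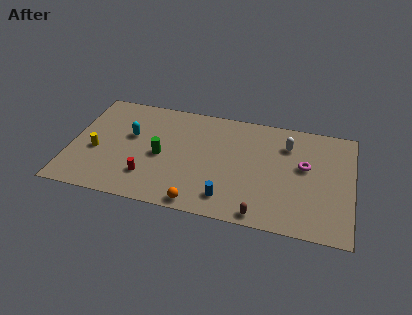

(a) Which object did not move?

the magenta torus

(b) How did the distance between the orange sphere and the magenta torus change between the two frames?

-1.2

The distance was about 9.4 in the first image and 8.2 in the second, so they moved 1.2 units closer together.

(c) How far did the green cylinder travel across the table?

3.5

The green cylinder moved from about (5.3, 1.2) to (5.9, 4.6), a distance of √(0.6² + 3.4²) ≈ 3.5.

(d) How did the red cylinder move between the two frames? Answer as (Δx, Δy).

(0.4, -1.6)

The red cylinder started near (4.8, 4.1) and ended near (5.2, 2.5).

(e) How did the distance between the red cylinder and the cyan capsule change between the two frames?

+1.9

They were about 1.9 units apart before and 3.8 after — 1.9 units further apart.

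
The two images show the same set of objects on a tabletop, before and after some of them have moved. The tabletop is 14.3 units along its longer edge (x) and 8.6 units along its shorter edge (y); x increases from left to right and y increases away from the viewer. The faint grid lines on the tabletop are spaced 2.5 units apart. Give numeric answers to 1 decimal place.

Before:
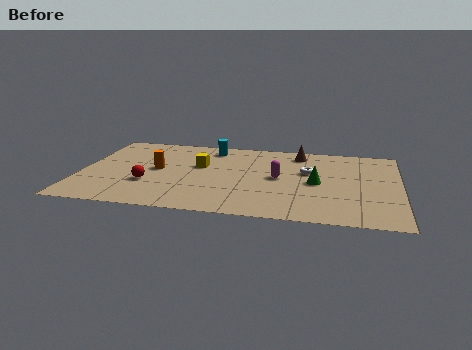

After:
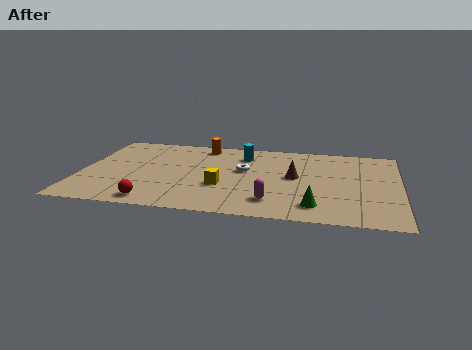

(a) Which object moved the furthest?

the orange cylinder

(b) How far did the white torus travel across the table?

2.9

From (10.2, 5.3) to (7.3, 5.0), the white torus covered √(2.9² + 0.3²) ≈ 2.9 units.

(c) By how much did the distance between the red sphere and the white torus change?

-2.0

The distance was about 7.5 in the first image and 5.5 in the second, so they moved 2.0 units closer together.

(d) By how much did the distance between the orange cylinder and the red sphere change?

+5.1

Before: roughly 1.6 units apart; after: 6.7. That's 5.1 units further apart.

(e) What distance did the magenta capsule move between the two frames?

2.6

The magenta capsule was near (8.9, 4.4) before and (8.7, 1.8) after, so it travelled √(0.2² + 2.6²) ≈ 2.6 units.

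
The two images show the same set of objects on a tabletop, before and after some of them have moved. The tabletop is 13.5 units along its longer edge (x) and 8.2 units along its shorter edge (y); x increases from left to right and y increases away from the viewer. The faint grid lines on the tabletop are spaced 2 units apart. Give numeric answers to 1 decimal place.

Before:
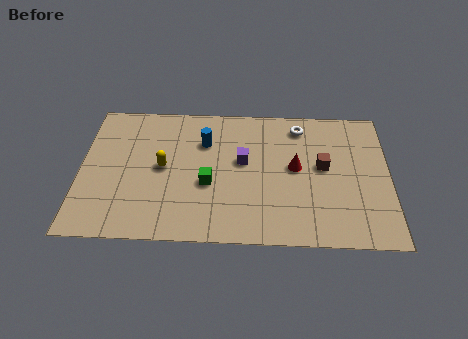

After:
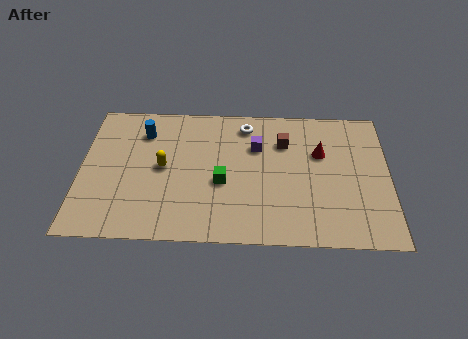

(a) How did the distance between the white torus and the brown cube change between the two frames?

-0.6

They were about 2.6 units apart before and 2.0 after — 0.6 units closer together.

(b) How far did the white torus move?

2.4

The white torus was near (9.6, 6.9) before and (7.2, 6.9) after, so it travelled √(2.4² + 0.0²) ≈ 2.4 units.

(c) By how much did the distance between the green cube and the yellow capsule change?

+0.5

The distance was about 2.2 in the first image and 2.7 in the second, so they moved 0.5 units further apart.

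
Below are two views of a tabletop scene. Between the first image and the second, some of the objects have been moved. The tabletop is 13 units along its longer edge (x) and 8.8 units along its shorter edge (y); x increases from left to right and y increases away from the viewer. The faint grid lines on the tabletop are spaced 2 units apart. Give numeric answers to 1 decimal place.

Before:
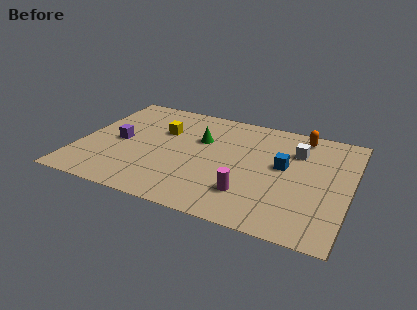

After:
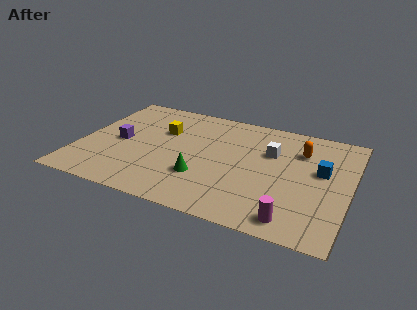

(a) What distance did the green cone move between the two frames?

3.0

From (5.7, 5.7) to (6.1, 2.7), the green cone covered √(0.4² + 3.0²) ≈ 3.0 units.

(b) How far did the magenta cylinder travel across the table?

2.5

From (8.4, 2.2) to (10.6, 1.1), the magenta cylinder covered √(2.2² + 1.1²) ≈ 2.5 units.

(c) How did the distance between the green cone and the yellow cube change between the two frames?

+2.0

The distance was about 1.9 in the first image and 3.9 in the second, so they moved 2.0 units further apart.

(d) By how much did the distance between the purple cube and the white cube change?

-1.3

Before: roughly 8.7 units apart; after: 7.4. That's 1.3 units closer together.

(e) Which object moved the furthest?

the green cone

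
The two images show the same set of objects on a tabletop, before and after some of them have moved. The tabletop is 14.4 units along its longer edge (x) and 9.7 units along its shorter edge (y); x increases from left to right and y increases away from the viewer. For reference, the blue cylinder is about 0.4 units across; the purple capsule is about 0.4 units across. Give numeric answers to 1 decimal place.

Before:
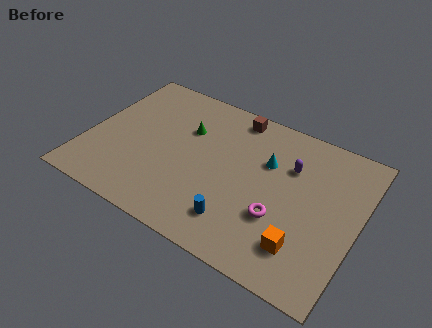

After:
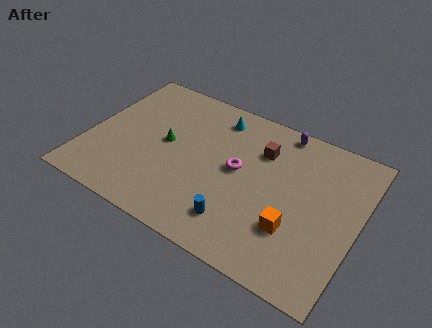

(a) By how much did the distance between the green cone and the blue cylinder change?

-0.3

They were about 5.7 units apart before and 5.4 after — 0.3 units closer together.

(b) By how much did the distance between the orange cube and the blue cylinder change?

-0.4

Before: roughly 3.4 units apart; after: 3.0. That's 0.4 units closer together.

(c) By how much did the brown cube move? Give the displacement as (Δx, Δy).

(1.7, -1.6)

The brown cube was at about (7.3, 8.6) and moved to about (9.0, 7.0).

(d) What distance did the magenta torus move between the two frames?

3.1

The magenta torus moved from about (10.5, 3.3) to (8.0, 5.2), a distance of √(2.5² + 1.9²) ≈ 3.1.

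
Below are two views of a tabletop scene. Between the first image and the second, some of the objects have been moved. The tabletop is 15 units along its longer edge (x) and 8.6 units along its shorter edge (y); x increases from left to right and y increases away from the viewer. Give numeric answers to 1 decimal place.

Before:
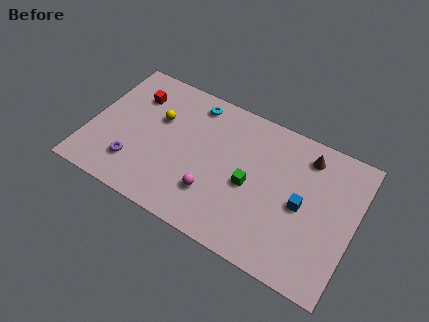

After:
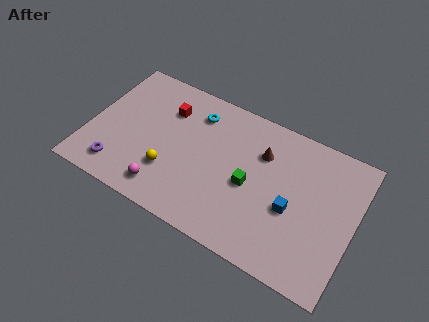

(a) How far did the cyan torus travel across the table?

0.6

From (5.5, 7.4) to (5.7, 6.8), the cyan torus covered √(0.2² + 0.6²) ≈ 0.6 units.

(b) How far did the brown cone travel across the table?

2.6

The brown cone moved from about (12.0, 7.1) to (9.6, 6.1), a distance of √(2.4² + 1.0²) ≈ 2.6.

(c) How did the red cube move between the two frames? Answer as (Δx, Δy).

(1.9, -0.1)

From the two frames, the red cube sits at roughly (2.2, 6.4) before and (4.1, 6.3) after.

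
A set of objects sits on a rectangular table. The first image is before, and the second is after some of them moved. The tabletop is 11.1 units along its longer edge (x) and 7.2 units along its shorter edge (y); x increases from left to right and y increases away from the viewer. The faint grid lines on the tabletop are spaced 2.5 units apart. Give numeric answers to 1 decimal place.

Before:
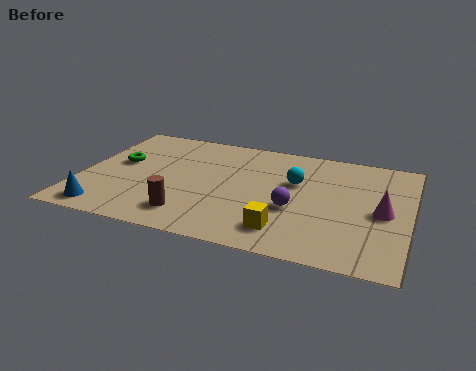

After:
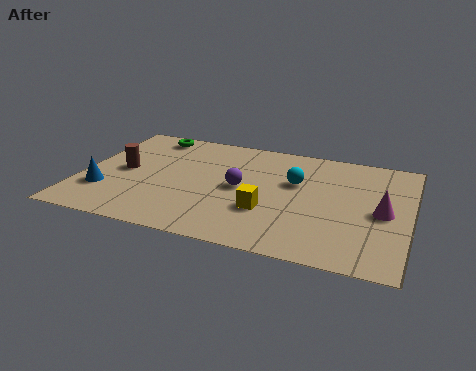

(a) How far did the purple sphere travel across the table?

2.1

From (7.3, 2.8) to (5.4, 3.6), the purple sphere covered √(1.9² + 0.8²) ≈ 2.1 units.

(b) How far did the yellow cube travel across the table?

1.2

The yellow cube was near (7.1, 1.4) before and (6.4, 2.4) after, so it travelled √(0.7² + 1.0²) ≈ 1.2 units.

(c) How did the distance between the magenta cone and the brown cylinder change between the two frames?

+2.2

They were about 6.6 units apart before and 8.8 after — 2.2 units further apart.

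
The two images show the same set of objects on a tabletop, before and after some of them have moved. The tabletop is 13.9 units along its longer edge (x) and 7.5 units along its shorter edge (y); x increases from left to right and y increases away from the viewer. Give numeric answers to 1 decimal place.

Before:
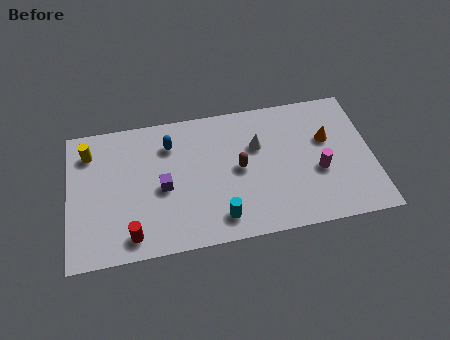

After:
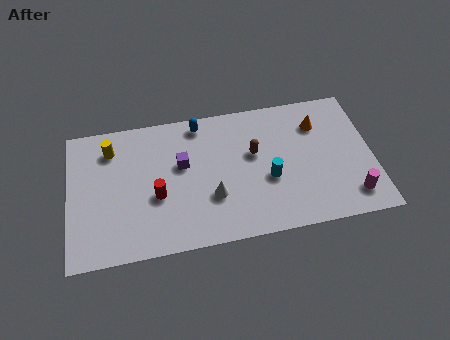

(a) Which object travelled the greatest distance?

the white cone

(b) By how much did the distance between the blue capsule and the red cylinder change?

-0.8

They were about 5.0 units apart before and 4.2 after — 0.8 units closer together.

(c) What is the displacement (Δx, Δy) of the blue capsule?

(1.4, 0.9)

From the two frames, the blue capsule sits at roughly (4.7, 5.7) before and (6.1, 6.6) after.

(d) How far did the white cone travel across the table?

3.3

From (8.7, 4.9) to (6.5, 2.5), the white cone covered √(2.2² + 2.4²) ≈ 3.3 units.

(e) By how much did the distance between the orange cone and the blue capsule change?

-1.8

Before: roughly 7.3 units apart; after: 5.5. That's 1.8 units closer together.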